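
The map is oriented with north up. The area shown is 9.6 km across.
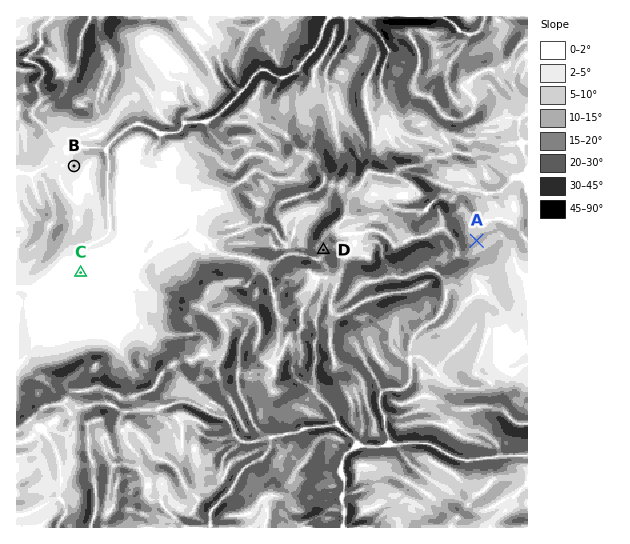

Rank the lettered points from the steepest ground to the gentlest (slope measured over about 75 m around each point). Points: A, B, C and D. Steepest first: D A B C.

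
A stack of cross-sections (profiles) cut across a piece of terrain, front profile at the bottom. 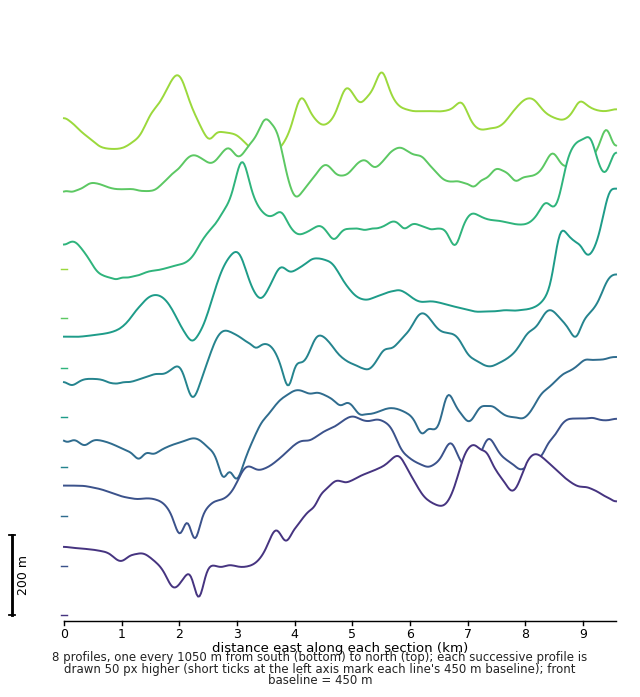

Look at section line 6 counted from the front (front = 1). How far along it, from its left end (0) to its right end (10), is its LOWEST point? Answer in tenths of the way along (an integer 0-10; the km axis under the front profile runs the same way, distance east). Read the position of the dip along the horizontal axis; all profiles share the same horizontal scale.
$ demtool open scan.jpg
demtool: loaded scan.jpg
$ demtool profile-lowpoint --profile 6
1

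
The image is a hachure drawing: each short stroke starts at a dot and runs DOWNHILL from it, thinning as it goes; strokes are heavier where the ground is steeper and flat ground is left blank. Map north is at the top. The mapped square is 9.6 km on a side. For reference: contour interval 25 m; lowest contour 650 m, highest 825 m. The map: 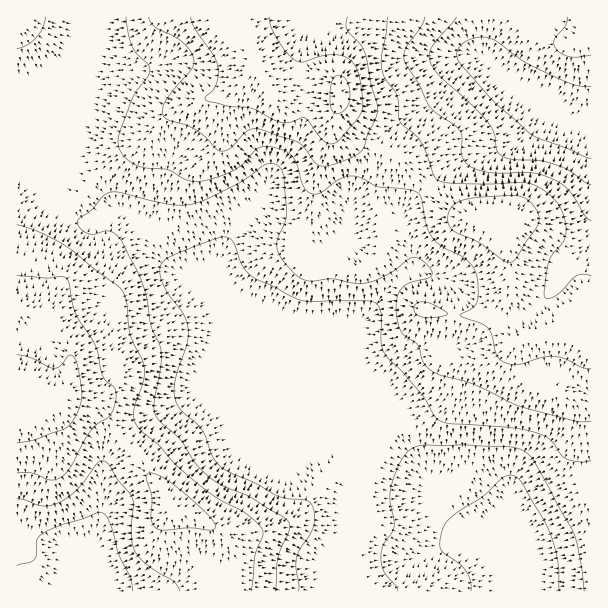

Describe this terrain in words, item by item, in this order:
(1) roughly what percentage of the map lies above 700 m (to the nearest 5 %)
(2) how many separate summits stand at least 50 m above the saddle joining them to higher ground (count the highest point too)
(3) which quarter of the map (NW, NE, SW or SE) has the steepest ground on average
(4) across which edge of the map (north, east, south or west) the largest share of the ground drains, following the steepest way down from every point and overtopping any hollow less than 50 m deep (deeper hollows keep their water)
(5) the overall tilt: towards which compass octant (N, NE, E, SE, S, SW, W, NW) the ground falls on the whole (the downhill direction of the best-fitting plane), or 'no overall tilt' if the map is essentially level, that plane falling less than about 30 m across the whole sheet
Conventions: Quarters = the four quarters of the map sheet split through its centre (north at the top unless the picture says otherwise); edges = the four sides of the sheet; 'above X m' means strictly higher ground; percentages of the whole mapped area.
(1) About 70 % of the map lies above 700 m.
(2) Counting only tops that stand 50 m proud, the map has 2 summits.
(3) The steepest ground, on average, is in the north-east quarter.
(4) The largest share of the runoff leaves by the southern edge.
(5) Overall the map slopes down towards the south-east.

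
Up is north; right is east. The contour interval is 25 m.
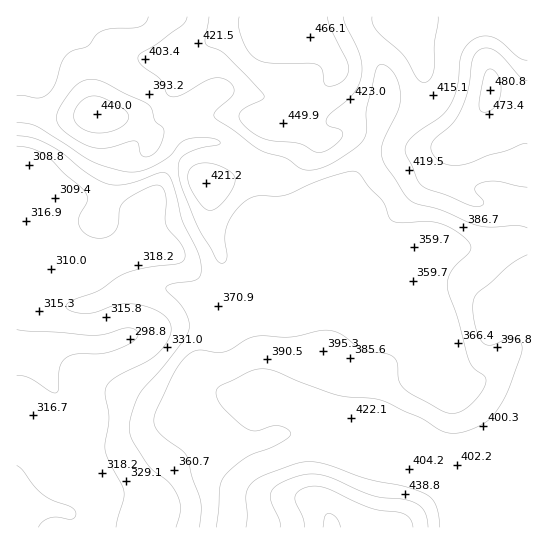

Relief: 295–505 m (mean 385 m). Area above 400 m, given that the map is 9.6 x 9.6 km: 35.7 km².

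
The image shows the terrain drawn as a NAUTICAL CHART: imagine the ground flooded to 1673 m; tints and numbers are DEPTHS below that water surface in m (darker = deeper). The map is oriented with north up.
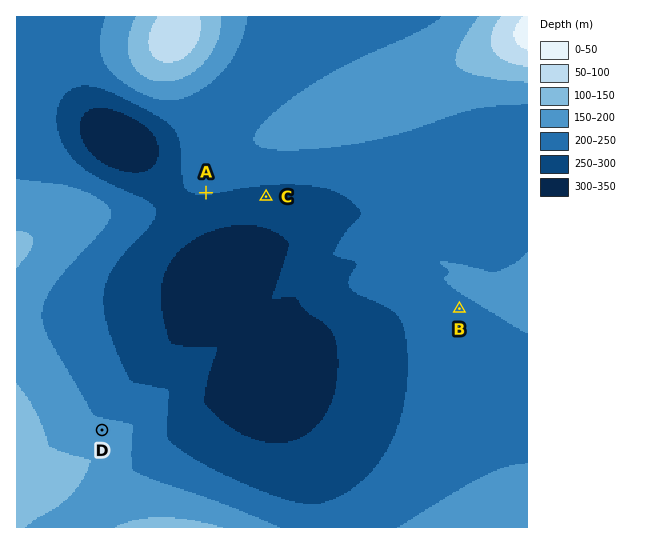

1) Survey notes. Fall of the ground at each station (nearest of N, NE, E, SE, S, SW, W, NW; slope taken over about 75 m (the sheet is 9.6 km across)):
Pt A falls S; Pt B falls SW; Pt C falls S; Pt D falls N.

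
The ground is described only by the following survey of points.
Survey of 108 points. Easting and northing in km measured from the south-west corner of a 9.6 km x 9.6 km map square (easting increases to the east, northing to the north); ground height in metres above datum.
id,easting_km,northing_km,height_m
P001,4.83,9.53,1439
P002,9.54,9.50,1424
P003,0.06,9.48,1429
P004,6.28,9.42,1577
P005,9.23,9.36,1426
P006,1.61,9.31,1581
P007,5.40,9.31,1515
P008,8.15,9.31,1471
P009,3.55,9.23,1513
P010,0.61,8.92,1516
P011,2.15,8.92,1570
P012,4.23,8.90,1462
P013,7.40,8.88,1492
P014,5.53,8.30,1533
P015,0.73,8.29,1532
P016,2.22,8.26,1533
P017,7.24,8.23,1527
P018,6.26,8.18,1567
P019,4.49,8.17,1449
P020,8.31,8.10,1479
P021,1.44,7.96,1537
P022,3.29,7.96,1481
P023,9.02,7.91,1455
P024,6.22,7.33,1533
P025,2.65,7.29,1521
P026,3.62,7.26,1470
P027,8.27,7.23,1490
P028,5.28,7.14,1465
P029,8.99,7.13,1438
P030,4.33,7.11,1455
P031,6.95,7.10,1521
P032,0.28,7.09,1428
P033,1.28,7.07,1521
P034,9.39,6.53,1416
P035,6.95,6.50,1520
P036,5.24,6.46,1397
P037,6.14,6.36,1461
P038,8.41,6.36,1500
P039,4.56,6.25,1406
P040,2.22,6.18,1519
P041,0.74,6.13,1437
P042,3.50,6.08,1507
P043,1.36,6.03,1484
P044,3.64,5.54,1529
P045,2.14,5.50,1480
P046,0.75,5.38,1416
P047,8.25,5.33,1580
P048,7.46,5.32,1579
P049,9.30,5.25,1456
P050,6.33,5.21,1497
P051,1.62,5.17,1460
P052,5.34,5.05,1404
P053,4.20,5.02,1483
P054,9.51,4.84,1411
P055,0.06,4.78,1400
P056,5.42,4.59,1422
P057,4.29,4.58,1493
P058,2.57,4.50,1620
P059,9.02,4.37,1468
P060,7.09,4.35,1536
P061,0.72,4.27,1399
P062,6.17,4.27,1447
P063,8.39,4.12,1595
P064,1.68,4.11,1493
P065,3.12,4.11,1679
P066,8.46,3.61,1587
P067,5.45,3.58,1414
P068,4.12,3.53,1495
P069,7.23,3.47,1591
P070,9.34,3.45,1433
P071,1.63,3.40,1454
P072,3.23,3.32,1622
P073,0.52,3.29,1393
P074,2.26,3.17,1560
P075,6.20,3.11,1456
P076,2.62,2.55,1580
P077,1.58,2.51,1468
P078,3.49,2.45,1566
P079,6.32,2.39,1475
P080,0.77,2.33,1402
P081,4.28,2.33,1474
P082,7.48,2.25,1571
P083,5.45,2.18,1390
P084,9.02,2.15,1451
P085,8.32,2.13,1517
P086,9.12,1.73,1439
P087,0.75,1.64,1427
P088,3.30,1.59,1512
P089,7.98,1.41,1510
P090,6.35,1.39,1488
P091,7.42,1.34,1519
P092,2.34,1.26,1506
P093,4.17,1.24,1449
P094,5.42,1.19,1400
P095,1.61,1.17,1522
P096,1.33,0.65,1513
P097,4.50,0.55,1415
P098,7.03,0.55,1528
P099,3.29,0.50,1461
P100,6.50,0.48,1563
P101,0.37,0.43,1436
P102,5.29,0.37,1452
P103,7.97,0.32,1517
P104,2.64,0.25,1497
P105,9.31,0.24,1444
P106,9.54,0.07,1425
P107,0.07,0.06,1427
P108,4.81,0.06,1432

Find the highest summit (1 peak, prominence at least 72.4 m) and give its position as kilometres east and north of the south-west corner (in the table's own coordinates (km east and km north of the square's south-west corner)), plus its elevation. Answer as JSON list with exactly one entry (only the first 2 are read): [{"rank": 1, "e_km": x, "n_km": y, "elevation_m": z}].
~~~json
[{"rank": 1, "e_km": 2.99, "n_km": 4.14, "elevation_m": 1683}]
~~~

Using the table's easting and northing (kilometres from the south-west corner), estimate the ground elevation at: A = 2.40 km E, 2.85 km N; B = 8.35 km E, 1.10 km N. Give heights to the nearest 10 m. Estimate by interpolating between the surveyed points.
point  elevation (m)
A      1570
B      1520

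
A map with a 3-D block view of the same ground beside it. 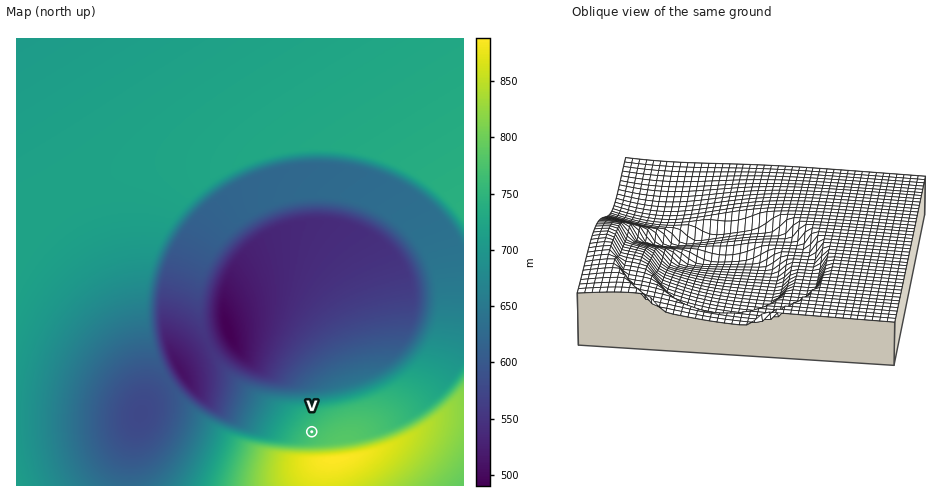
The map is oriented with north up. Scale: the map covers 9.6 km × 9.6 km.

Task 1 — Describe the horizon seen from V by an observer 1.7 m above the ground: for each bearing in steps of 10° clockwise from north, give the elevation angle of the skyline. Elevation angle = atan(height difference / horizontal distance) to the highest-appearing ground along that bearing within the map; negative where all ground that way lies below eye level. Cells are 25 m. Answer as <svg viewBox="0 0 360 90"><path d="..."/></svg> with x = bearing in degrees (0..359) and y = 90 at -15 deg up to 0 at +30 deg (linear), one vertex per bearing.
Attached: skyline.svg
<svg viewBox="0 0 360 90"><path d="M0 61l10 0 10 0 10 0 10 1 10-2 10-1 10-1 10 0 10-2 10-3 10-3 10-4 10-3 10-2 10-2 10-2 10 0 10 0 10 1 10 1 10 2 10 3 10 3 10 4 10 4 10 5 10 1 10 0 10 0 10 0 10 0 10 0 10 0 10 0 10 0"/></svg>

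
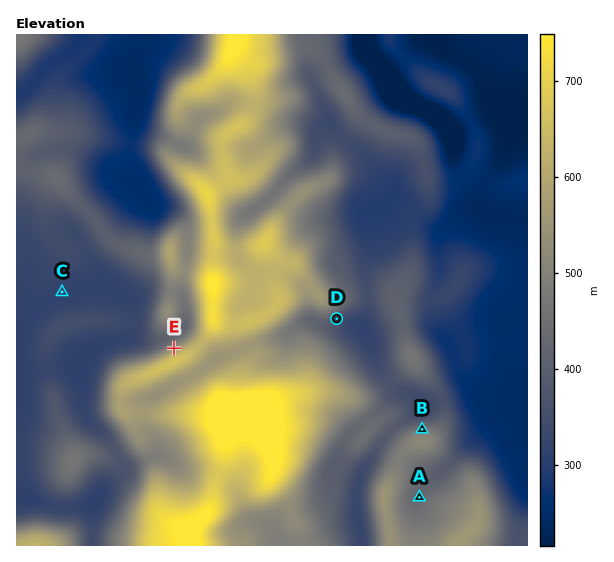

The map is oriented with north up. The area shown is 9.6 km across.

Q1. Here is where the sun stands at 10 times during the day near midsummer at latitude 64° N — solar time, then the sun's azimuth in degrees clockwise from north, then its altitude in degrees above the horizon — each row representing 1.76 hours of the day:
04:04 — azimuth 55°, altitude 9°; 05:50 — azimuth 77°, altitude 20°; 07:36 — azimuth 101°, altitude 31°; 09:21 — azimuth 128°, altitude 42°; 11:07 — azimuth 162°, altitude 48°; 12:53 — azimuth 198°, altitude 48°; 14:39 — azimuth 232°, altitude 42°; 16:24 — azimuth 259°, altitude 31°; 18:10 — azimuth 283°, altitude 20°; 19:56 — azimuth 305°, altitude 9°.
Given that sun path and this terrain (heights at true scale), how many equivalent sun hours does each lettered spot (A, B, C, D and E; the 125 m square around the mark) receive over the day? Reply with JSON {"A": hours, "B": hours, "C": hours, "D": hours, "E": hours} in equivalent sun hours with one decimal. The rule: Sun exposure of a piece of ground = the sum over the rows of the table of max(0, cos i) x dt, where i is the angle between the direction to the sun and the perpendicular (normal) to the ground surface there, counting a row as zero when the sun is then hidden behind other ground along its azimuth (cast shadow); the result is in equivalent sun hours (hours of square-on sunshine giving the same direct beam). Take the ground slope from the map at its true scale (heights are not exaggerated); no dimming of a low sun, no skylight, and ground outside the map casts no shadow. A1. {"A": 8.3, "B": 7.0, "C": 8.6, "D": 8.7, "E": 5.2}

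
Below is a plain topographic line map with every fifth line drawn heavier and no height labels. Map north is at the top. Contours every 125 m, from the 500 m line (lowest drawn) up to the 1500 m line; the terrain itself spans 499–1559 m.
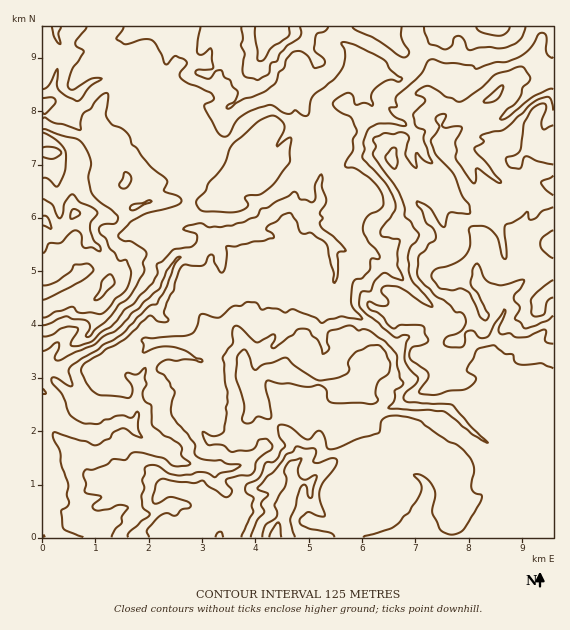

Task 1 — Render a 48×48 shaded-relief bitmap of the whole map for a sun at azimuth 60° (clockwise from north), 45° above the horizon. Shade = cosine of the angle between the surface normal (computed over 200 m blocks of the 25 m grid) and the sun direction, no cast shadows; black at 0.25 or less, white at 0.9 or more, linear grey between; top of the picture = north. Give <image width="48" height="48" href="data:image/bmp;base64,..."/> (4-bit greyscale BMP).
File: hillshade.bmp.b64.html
<image width="48" height="48" href="data:image/bmp;base64,Qk32BAAAAAAAAHYAAAAoAAAAMAAAADAAAAABAAQAAAAAAIAEAAATCwAAEwsAABAAAAAAAAAAAAAAABEREQAiIiIAMzMzAERERABVVVUAZmZmAHd3dwCIiIgAmZmZAKqqqgC7u7sAzMzMAN3d3QDu7u4A////AMqId2Zneszcl0Jprv7v26qqu6mbus3Kq6h4mId1a8rMqWJIzvzOy6q7u6iru8y6q4iHeZdlaampqoQ1nLnuu6q7u5msy7zLq5qGZ4hjWYZ623MVi739u6q7u6msy83KqrlkaJl0SKvf6ERma87su6q7u6ity96puodVeaqWfOzOt6hFes7Mu7u7u5etzOyMuWZXq6uZ3+u7mZU0XOzt26qqqnjN3dmsqnZpy7us7rVEVnZlN+/d2qqql4vd3si8qkSd27rO2UIVdnq2OM/8qru5id3d7ojLqknuyZvaUzI4mJuTTezcu8uXre3v13vLqq2neauENFR7l3iGrcvMu7mL7u78Z7y6qto0iZl0NXerlkaLy7u7q6mt7d7Fe8u6qsU4mYeFRoiqlzXOy7qYh4z+qZhWq7uqqVN4d3mnaIiqhRjtqpmHib3qZmd5u7uqmUmURp3HV4ircivamauqqs3No3qrvLqpmalEasyWWKm6UlzKvN3LmbvfUmq7zLqZmVd0armYibunU47bzd24iaz9E5uqy6iJmUZ5hXqqqoeIdp7rq863mr76KKmKyYeIh4dFjIV6qqmpqK7cus64vN/lZ2acloVmU3djZ6pYzLp5us7Myt65zukUZWqpV5ZFV4YyRpuoy4iLut3MzN7LyyA4eLp2SrdFWrhTWamchnm8urzMzN3ccAeYvbRVXNkzi5mZm6irpWnMuqu8u8zKMXlr+xFVnbZFqpqqmbzLuUjMyqq8u7zKV3W+oAOKypiIh6u7h7/t21jcypq7u7zbeXjIAEq7uZqqmM3Kh8/+65nMyZq7u7zbmomCA4u7qauZiNynWv/u27uaqKvMu7zbqHdCJay5mbuId5iGn/7ty5rNirvLq83ZdlRVVnunacl5iHuY7+zLvMzZiqmZnNyXhkV3ZGmGjdmqme2K7Lyqu7qFVnmYrtl5l2d2M4uavam7qvx9//yqmZh1Voq6raeZmZhSJru7qauquvuv/9qavMt2i8uZuXmYqqcQKtuomruruuqu7KrN3duYrLqqqZqImYMAjcqIuruah8mc26rN3cupirzMuqqImEAD3al6u6d4iah73Lze7cqqmsy7uquXlQAL/KVsumWKmamL7L3v3KqqmKu7u824cwB/+0LNlli5eLqe+s7uyqqqqKu7vMy5YxOv5wfsiKqWiqvfut7tuqqqmaq7vLupcye+5CrsmrpmvP/qje3cuqqoerqsy6rLhGrMcmnMzKhYz+7HrdzMuaqmerqruqzIabuGRYvcvMlF3//ai93MqauXeamZmryYq7d3aJzbqquUn+/Zet3LqaqHdmeJuquqvKl2eb7riLzcmdypqbypmoZFdVaL2om7u6qoaM7bl43d3LuYqqmJqXRqhUacy4m8y6qYh6zMuZve7qyniaqqmZd4Z0Wcy3nO25dWmK3cu7qt3c2miJmpeIZniGR7qYzuyWQ43Jq6mZqpzuxWeJmYaJd4l2Npib3chTN950inVVi7vet4iZh3eqh4l2NHjN26U0a+xmqmRGnNyw=="/>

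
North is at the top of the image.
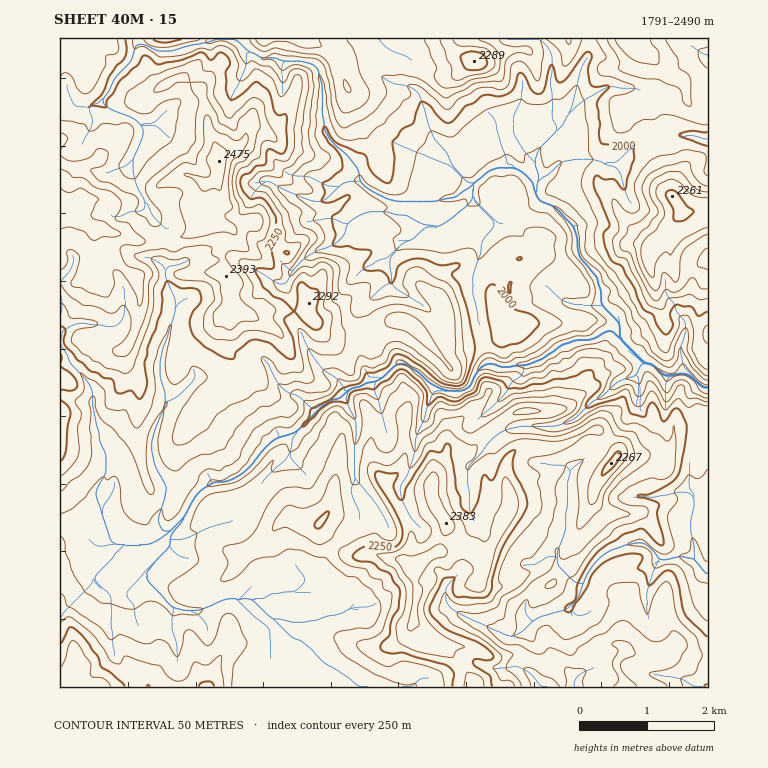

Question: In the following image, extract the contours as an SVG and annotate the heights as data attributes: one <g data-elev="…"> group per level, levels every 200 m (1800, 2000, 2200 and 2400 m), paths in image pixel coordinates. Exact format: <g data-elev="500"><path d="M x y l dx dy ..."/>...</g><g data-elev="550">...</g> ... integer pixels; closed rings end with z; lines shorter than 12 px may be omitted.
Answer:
<g data-elev="1800"><path d="M708 394l-8-3-5-9-8-6-5-1-6 1-9 5-11-12 1-1 10 5 5 0 4-1 5-7 3-1 14 17 10 4"/></g><g data-elev="2000"><path d="M708 637l-23-23-6-27-5-14-4-2-5 0-13 13-4 1-3-11-7-6 5-10-1-2-4-2-8 0-9 1-18 8-11 12-5 12-15 23-3 2-4-2 2-5 8-5 2-15 11-20 10-13 8-7 19-11 17-5 3 1 12 13 3 2 3 0 0-9-6-22 2-10-14-6-7-1 0-1 10-2 12-5 12-7 7-8 5-26 3-20-6-15-4-5-3 1-7 10-3 3-10-19-2-1-3 4-4 10-3 1-12-4-4-14-3-2-37 11 0-4 2-3 10-10 3-5-1-4-6-4-1-7-4-1-6 2-9 4-10 3-10 0-10 4-12 1-10 4-14 1-7-8-16-4-5 4-6 11-15 9-7 0-13-4-10 8-2-1 0-10-2-5-17-17-6-3-5 2-8 8-8 4-6 6-9-1-13 4-4 4-1 7-12-1-7 1-10 8-14 14-3 1 6-7 3-10 18-9 14-12 16-5 3-2 4-8 9 0 12-6 8-12 5-1 7 3 15 10 19 15 17 4 5-2 3-3 9-31-10-47-5-17-8-12 7-7 0-3-18 1-18-6-13 1-12 6-3 12-3 5-2 0-3-7-6-5-13 0-4-2 0-5 7-10-1-4-14-1-8-3-9 1-6-2 3-11-3-7-1-10 9-7 9-14-4-1-15 7-9-1 3-8-2-10 6-3 12-10 2-4-3-10-11-13-6-9 1-7 2 0 5 10 7 7 27 11 2 3 2 10 4 6 9 7 6 2 4-3 1-9 2-13-2-17 9-11 12-7 6-21 4 0 5 3 13 15 7 3 5-3 11-13 9-4 7-7 7-1 12 1 10-4 4-4 4-13 2-2 5 4 8 15 4 2 4-1 4-5 5-23 2 0 2 3 3 13 4 2 6-5 17-24 5-2 3 4-4 14 3 15 3 2 12-2 3 2-9 10-3 6 3 21-1 10 2 8 17 6 12-4 3 0 1 2 0 13-9 31-4-2-5-7-3-2-8 1-9-4-2 4 1 10 14 33 0 4-5 5-1 3 2 10 5 12 3 5 10 5 12 22 8 19 10 7 4 10 7 9 3 0 5-6 1-5-3-10 6-8 15 1 8 10 9-4"/><path d="M499 347l4 0 19-5 10-9 7-10-2-3-5-5-20-7-16-22-5-2-4 4-1 5 1 20 6 29z"/><path d="M509 293l3-10-2-1-2 4z"/><path d="M517 259l1 1 4-1-2-2z"/><path d="M708 146l-29-10 2-3 8-2 19 1"/></g><g data-elev="2200"><path d="M224 687l-3-32-14 10-5 0-6-3-2 1-8 15-6 3-5 0-7-5-6-8-4-3-32-9-3 2-3 6-7-2-4-3-14-21-15-14-11-7-9 5"/><path d="M515 687l-2-4-3-2-10-1-7-12 8-9 1-3-3-3-20-16-27-13-6-8-6-4-1-3 3-12 4-4 8 9 10 3 22-2 6-3 10-13-3-5 0-5 2-11 7-15 33-40 1-9-5-20 3-7-2-3-9-7-1-5 4-2 18-3 10-3 10-5 16-12 15 0 2-2 0-3-4-5-6 1-12 8-20 7-11 0-25-2-10 1-7 4-13 10-5-1-5 3-17 14-2-1 0-4 8-8 3-10-1-2-5 0-5-2-19-13-6 3-7 8-8 4-7 13-9 10-1-2-2-11-2-2-15 12-5 0-12-3-5 3 0 7 1 7 23 38 3 9 2 8-2 4-5 3-7-2-7-5-5 0-13 5-19 11 0 6 4 5 8 5 15 3 5 8 11 3 1 8 7 4 2 3-1 12-9 24-9 7-14 3-2 2 0 3 10 10 20 10 3 1 10-5 5-1 20 5 14 5 3 4 2 12"/><path d="M319 545l5-2 8-5 12-20-4-36-4-8-7 7-6 15-4 6-15 6-14-3-3 1-10 11-4 9 0 5 14-3z"/><path d="M590 504l3 0 3-2 7-15 23-29 1-8-4-7-5 0-7 3-17 26-6 15 0 12z"/><path d="M60 476l11-9 6-9 2-5-2-25 4-14-6-13 7-8 2-4-3-16 15 9 8 7 1 15 2 4 9 3 9-1 1 1 7 14 5 3 7-9 7-13 3-15-1-27 4-16 12-23 2 2-7 37 1 10 4 8 4 2 5-1 8-7 3-7 4-3 9 4 4 7-1 4-14 13-9 14-5 10-6 20 2 5 3 2 10-2 20-13 10-16 12-8 17-7 10-7 11-3 1-10-7-19 1-3 5 0 5 4 6 9 4 4 20-2 2-7-5-22 0-14 5 1 8 9 5 2 10 0 3-4 2-22-8-7-1-3 4-14 0-13-1-7-4-2-12 7-5-3-3 0-8 8-5 12-12-4-4-8 8-3 1-13 7-2 3-2 7-11 2-6-2-2-10 1-4-3 0-8-5-19-13-20-12-3-5-4-2-3 10-11 15-2 2-10 10 1 5-3 4-11 0-18 8-42-1-11-2-1-4 0-10 19-3 3-2-1-8-18-14-9-4 1-11 11-5-1-2-5 2-9 0-5-5-10-7-4-7-1-8 4-10-2-19 7-22 2-15-10-5 0-5 2-2-3 0-7"/><path d="M513 414l15 0 13-3-7-3-9 0-10 3z"/><path d="M708 198l-16-3-11-12-7-3-7 0-10 6-1 9 7 12 2 8-9 15-12 10-3 9 2 15 7 12 4 1 1-13 7-10 5-2 3 3 14-16 24-11"/><path d="M347 92l2 1 2-3-3-7-4-4-1 6z"/><path d="M144 39l6 6 13 2 37-8"/><path d="M256 39l2 4 5 3 12-5 10 0 17 6 7 1 13-2-3-7"/><path d="M440 39l7 21 4 6 1 10 2 4 5 0 10-4 16-3 8-5 2-3-1-5-7-11-14-3-14 0-5-3-1-4"/></g><g data-elev="2400"><path d="M60 270l4-3 3-5 0-11 5-1 6 4 2 5-4 13-5 11 1 3 10 2 7 4 12 4 7 1 6-13-1-12 1-2 4 0 5 4 7 10 6 12 2 9 2 1 1-2 3-32-18-7-4-8-2-8 5-4 15 0 4-1 1-4-10-9-6-8-13-3-1-3 5-6 1-8-1-3-6-6-5-3-15-4-10-9-12-1-3-4-9-4"/><path d="M180 237l12 1 31-6 11 3 3-3-2-7-10-8 1-4 5-3 2-3-3-9-1-20 2-15 3-4 8-5 6-12 0-6-2-3-5 6-5 2-10-6-7-2-5-5-3-9-4-4-1 0-2 4 0 25-6 10-2 10-9-1-5 1-23 17-3 5 2 2 19 0 5 3-3 14 7 22-2 5z"/></g>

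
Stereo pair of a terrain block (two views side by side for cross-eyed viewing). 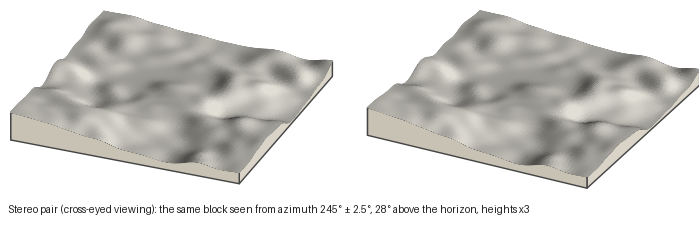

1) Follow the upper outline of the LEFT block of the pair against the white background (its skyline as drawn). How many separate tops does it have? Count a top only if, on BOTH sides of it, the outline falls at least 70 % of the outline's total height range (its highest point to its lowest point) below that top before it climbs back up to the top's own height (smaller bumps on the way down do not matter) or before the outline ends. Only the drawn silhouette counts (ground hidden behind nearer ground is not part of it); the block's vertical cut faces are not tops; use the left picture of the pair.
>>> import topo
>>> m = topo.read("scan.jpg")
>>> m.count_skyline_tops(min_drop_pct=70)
0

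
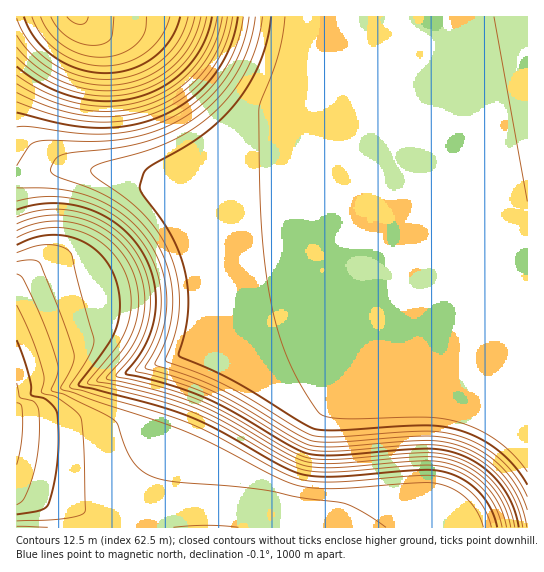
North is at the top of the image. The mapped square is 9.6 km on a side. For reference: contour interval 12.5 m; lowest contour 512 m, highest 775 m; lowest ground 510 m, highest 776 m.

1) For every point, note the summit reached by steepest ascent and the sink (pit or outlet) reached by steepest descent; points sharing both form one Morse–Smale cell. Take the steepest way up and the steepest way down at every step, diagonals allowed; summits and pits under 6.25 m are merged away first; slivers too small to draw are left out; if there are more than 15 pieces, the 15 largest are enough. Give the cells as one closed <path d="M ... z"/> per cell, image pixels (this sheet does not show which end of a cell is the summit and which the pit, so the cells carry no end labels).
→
<path d="M527 156l-186 33-67 8-53 0-24-2-44-10-35-10-40-7-31 3-30 8-1 307 15 9 31 10 65 14 23 9 377 0z"/><path d="M527 16l-510 0-1 162 6 1 33-10 23-1 40 7 35 10 44 10 24 2 53 0 67-8 186-33z"/><path d="M17 487l0 41 132-1-22-8-65-14-31-10z"/>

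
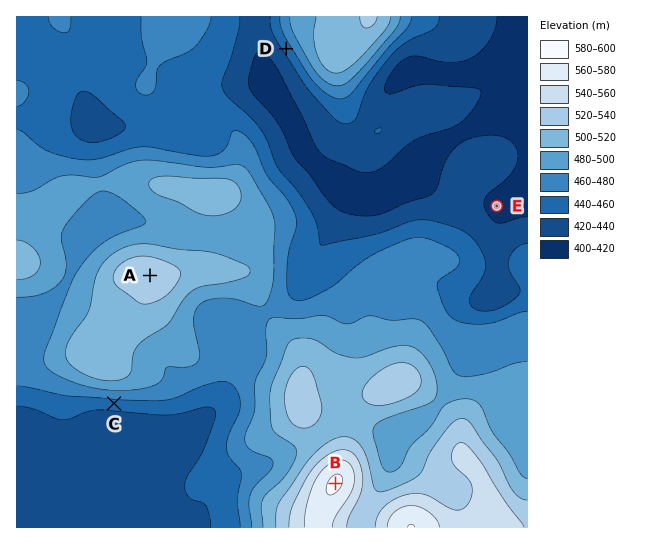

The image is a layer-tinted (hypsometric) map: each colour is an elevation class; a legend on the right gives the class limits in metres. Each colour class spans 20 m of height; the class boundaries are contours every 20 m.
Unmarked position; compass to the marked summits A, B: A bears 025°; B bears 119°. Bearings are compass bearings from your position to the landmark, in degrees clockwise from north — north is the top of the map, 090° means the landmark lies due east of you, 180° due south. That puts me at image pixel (111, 359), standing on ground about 520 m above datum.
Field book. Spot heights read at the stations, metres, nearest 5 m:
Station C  450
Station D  450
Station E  415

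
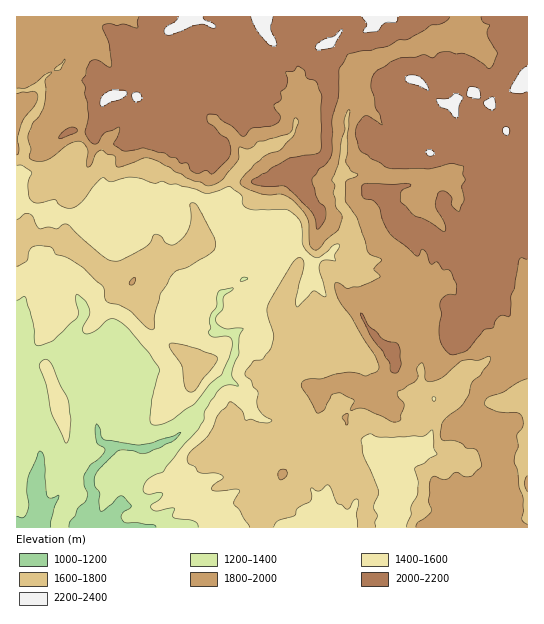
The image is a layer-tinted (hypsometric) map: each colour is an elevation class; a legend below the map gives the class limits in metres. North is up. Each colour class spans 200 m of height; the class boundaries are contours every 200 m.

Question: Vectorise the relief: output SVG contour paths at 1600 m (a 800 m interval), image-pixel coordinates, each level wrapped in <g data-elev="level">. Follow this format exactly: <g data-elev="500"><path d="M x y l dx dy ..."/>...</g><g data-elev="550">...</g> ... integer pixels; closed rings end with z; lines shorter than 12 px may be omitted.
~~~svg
<g data-elev="1600"><path d="M274 527l4-6 16-5 3-7 13-7 2-5-1-9 8 3 8-6 3 2 7 16 5 2 4 4 4-2 4-7 4 0 0 5-2 9 2 13"/><path d="M375 527l0-5 2-7-3-9 4-15-15-36-2-16 9-5 11 3 41 0 11-7 1 19 3 5-22 15 3 12 0 12-7 13 0 9-4 12"/><path d="M434 402l-2-4 2-1 2 1z"/><path d="M188 391l3 1 4-2 19-24 4-8-3-3-18-6-16-5-11-1-1 2 1 4 12 17 2 19z"/><path d="M17 266l10-5 2-10 4-4 6-1 12 1 4 7 12 4 14 8 21 19 2 4 1 9 2 4 12 3 10 5 17 17 7 3 1-3 0-10 6-23 11-17 6-6 10-4 22-12 5-5 2-5-2-8-12-23-5-9-4-2-3 2 1 13-2 11-4 7-7 6-4 3-4 0-5-3-4-6-6-2-2 1-3 8-5 4-28 14-8-1-7-5-35-31-4 0-6 5-8-2-8 2-3-2-5-10-3-3-5 0-8 5"/><path d="M17 165l5 0 10 8-4 10 1 12 2 6 4 2 20-3 4 5 5 2 5 1 5-1 8-5 12-16 9-9 7 5 20-5 11 1 13 5 8-2 7 3 8 0 18 5 11 4 24-6 12 8 1 10 4 3 8 2 31-1 8 5 7 9 2 23 4 5 7 6 5 0 14-11 4-2 2 0 0 5-4 6 0 6-12-1-3 5-1 5 7 24 0 3-11-6-2 0-16 16-1-8 8-34-1-6-4-1-3 1-5 6-23 40-1 8 7 22-3 12-9 12-9 3-8 12 6 7 2 5 5 5-1 11 2 8 4 5 9 6-5 2-8-1-8-3-5 1-5-10-11-8-12 13-10 20-17 16-4 6 1 6 7 4 4 6 18 0 6 4-1 2-9 7-1 4 5 1 18-2 5 1-6 13 6 7 10 17"/></g>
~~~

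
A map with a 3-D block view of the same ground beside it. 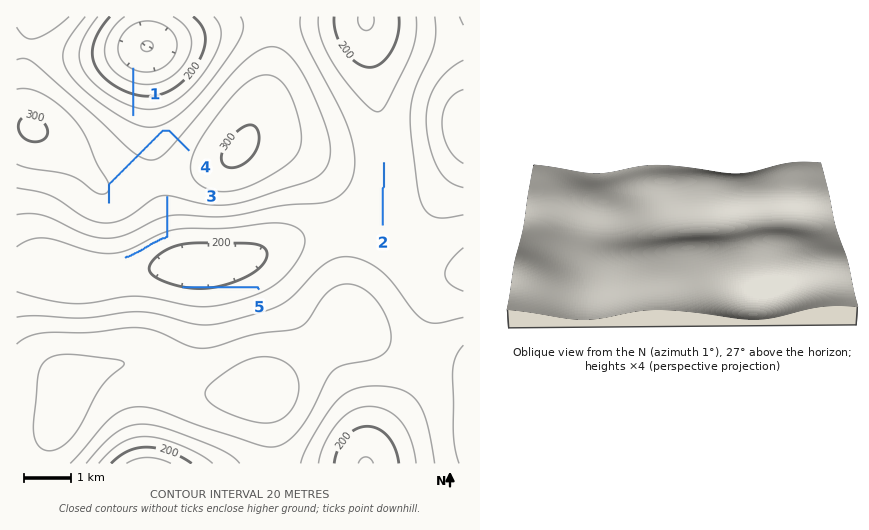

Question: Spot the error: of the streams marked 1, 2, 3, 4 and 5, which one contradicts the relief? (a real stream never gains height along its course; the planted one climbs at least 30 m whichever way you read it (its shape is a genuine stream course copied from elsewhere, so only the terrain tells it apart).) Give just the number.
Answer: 4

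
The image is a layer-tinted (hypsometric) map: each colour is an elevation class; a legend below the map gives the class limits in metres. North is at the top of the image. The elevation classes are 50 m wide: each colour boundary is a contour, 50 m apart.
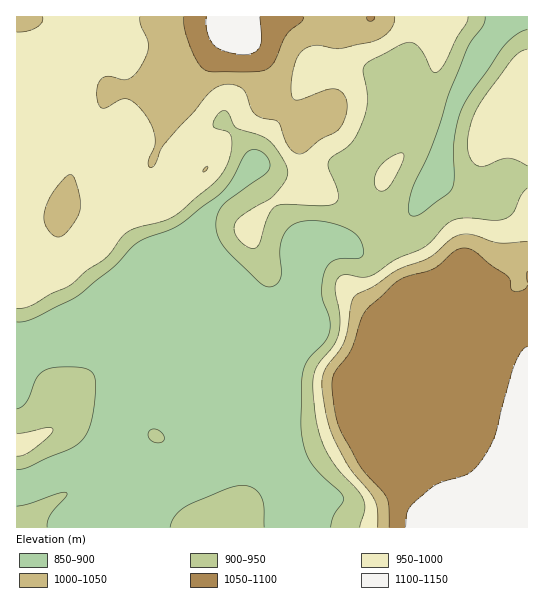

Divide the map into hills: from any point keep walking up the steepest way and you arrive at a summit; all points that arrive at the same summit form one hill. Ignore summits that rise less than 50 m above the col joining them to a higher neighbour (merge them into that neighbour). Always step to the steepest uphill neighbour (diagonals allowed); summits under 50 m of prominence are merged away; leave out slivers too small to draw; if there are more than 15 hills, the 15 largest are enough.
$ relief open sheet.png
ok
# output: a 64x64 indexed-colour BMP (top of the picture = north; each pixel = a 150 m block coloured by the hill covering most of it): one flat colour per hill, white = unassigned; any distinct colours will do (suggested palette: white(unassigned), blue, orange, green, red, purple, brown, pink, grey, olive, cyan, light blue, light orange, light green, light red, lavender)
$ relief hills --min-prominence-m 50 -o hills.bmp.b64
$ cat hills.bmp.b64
<image width="64" height="64" href="data:image/bmp;base64,Qk12CAAAAAAAAHYAAAAoAAAAQAAAAEAAAAABAAQAAAAAAAAIAAATCwAAEwsAABAAAAAAAAAA////ALR3HwAOf/8ALKAsACgn1gC9Z5QAS1aMAMJ34wB/f38AIr28AM++FwDox64AeLv/AIrfmACWmP8A1bDFAFVVVVVVVVMzMzMzMzMzMzMyIiIiIiIiIiIiIiIiIiIiVVVVVVVVUzMzMzMzMzMzMzIiIiIiIiIiIiIiIiIiIiJVVVVVVVVTMzMzMzMzMzMzMiIiIiIiIiIiIiIiIiIiIlVVVVVVVVMzMzMzMzMzMzMyIiIiIiIiIiIiIiIiIiIiVVVVVVVVUzMzMzMzMzMzMzIiIiIiIiIiIiIiIiIiIiJFVVVVVVVTMzMzMzMzMzMzMiIiIiIiIiIiIiIiIiIiIkREVVVVVVMzMzMzMzMzMzMiIiIiIiIiIiIiIiIiIiIiREREVVVVVTMzMzMzMzMzMyIiIiIiIiIiIiIiIiIiIiJEREREVVVTMzMzMzMzMzMyIiIiIiIiIiIiIiIiIiIiIkREREREVVMzMzMzMzMzMzIiIiIiIiIiIiIiIiIiIiIiRERERERFMzMzMzMzMzMzMiIiIiIiIiIiIiIiIiIiIiJEREREREUzMzMzMzMzMzMyIiIiIiIiIiIiIiIiIiIiIkRERERERDMzMzMzMzMzMyIiIiIiIiIiIiIiIiIiIiIiREREREREMzMzMzMzMzMzIiIiIiIiIiIiIiIiIiIiIiJEREREREQzMzMzMzMzMyIiIiIiIiIiIiIiIiIiIiIiIkRERERERDMzMzMzMzMiIiIiIiIiIiIiIiIiIiIiIiIiREREREREMzMzMzMyIiIiIiIiIiIiIiIiIiIiIiIiIiJERERERERDMzMzMiIiIiIiIiIiIiIiIiIiIiIiIiIiIkREREREREMzMyIiIiIiIiIiIiIiIiIiIiIiIiIiIiIiREREREREQzMiIiIiIiIiIiIiIiIiIiIiIiIiIiIiIiJERERERERDIiIiIiIiIiIiIiIiIiIiIiIiIiIiIiIiIkRERERERCIiIiIiIiIiIiIiIiIiIiIiIiIiIiIiIiIiRERERERCIiIiIiIiIiIiIiIiIiIiIiIiIiIiIiIiIiIRERERERERERERERIiIiIiIiIiIiIiIiIiIiIiIiIiIhEREREREREREREREREiIiIiIiIiIiIiIiIiIiIiIiIiEREREREREREREREREREiIiIiIiIiIiIiIiIiIiIiIiIRERERERERERERERERERESIiIiIiIiIiIiIiIiIiIiIhERERERERERERERERERERESIiIiIiIiIiIiIiIiIiIiEREREREREREREREREREREREiIiIiIiIiIiIiIiIiIiIRERERERERERERERERERERERIiIiIiIiIiIiIiIiIiIhEREREREREREREREREREREREiIiIiIiIiIiIiIiIiIiERERERERERERERERERERERERIiIiIiIiIiIiIiIiIiIRERERERERERERERERERERERESIiIiIiIiIiIiIiIiIhERERERERERERERERERERERERIiIiIiIiIiIiIiIiIiERERERERERERERERERERERERESIiIiIiIiIiIiIiIiIREREREREREREREREREREREREREiESIiIiIiIiIiIiIhERERERERERERERERERERERERERERESIiIiIiIiIiIiERERERERERERERERERERERERERERERESIiIiIiIiIiIRERERERERERERERERERERERERERERERESIiIiIiIiIhEREREREREREREREREREREREREREREREREiIiIiIiIiERERERERERERERERERERERERERERERERESIiIiIiIiIREREREREREREREREREREREREREREREREREiIiIiIiIhERERERERERERERERERERERERERERERERESIiIiIiIiEREREREREREREREREREREREREREREREREREiIiIiIiIRERERERERERERERERERERERERERERERERESIiIiIiIhEREREREREREREREREREREREREREREREREREiIiIiIiERERERERERERERERERERERERERERERERERESIiIiIiIRERERERERERERERERERERERERERERERERERIiIiIiIhERERERERERERERERERERERERERERERERERESIiIiIiERERERERERERERERERERERERERERERERERERIiIiIiIREREREREREREREREREREREREREREREREREREiIiIiIhERERERERERERERERERERERERERERERERERESIiIiIiEREREREREREREREREREREREREREREREREREREiIiIiIRERERERERERERERERERERERERERERERERERESIiIiIhEREREREREREREREREREREREREREREREREREREiIiIiERERERERERERERERERERERERERERERERERERESIiIiIREREREREREREREREREREREREREREREREREREREiIiIhERERERERERERERERERERERERERERERERERERESIiIiEREREREREREREREREREREREREREREREREREREREiIiIRERERERERERERERERERERERERERERERERERERESIiIhEREREREREREREREREREREREREREREREREREREREiIiERERERERERERERERERERERERERERERERERERERERIiIREREREREREREREREREREREREREREREREREREREREiIhERERERERERERERERERERERERERERERERERERERERIi"/>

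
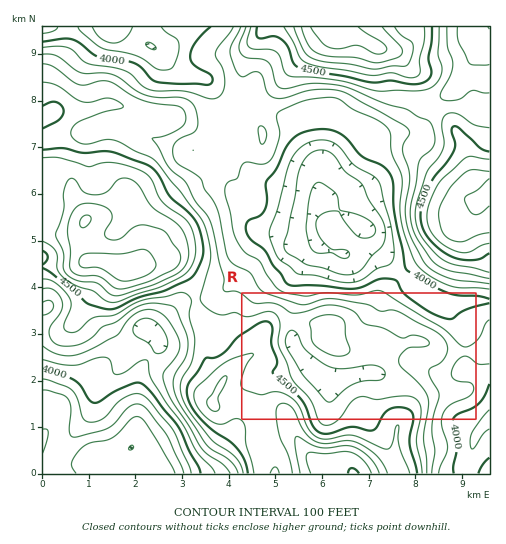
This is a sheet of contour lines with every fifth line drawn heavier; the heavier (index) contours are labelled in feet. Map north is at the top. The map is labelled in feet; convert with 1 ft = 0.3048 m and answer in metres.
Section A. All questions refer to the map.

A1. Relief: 1095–1525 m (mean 1305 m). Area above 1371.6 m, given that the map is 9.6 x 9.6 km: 23.5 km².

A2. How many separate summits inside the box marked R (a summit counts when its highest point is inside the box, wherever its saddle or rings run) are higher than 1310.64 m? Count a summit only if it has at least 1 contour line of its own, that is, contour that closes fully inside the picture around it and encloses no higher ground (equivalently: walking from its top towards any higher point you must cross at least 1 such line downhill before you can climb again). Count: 1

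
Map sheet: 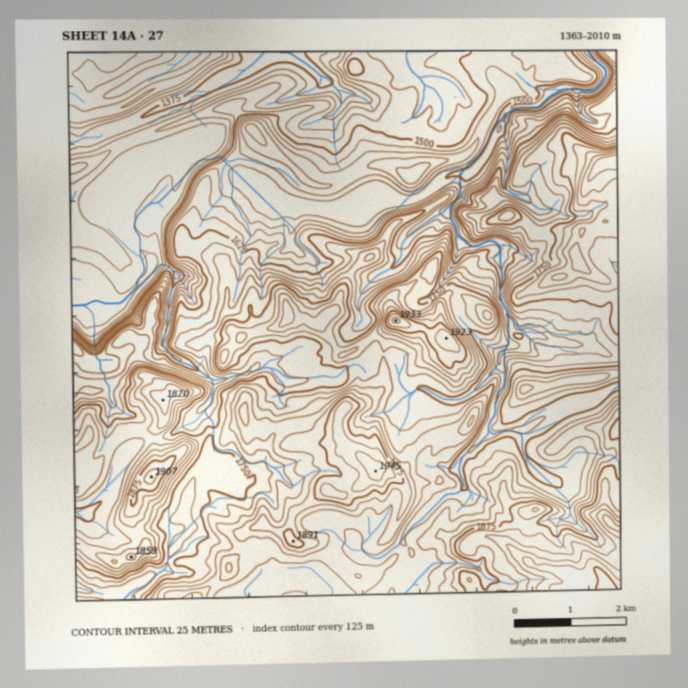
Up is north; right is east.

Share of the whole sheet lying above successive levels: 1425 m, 92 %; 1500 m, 81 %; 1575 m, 71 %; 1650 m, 63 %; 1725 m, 51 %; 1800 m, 24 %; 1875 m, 7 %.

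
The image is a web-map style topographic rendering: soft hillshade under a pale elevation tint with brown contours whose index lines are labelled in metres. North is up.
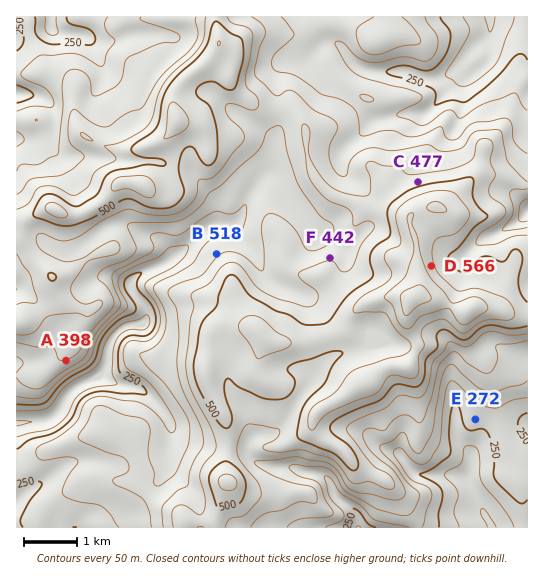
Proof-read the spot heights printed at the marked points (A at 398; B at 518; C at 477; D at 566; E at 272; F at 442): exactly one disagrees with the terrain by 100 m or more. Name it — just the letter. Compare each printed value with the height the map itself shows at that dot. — B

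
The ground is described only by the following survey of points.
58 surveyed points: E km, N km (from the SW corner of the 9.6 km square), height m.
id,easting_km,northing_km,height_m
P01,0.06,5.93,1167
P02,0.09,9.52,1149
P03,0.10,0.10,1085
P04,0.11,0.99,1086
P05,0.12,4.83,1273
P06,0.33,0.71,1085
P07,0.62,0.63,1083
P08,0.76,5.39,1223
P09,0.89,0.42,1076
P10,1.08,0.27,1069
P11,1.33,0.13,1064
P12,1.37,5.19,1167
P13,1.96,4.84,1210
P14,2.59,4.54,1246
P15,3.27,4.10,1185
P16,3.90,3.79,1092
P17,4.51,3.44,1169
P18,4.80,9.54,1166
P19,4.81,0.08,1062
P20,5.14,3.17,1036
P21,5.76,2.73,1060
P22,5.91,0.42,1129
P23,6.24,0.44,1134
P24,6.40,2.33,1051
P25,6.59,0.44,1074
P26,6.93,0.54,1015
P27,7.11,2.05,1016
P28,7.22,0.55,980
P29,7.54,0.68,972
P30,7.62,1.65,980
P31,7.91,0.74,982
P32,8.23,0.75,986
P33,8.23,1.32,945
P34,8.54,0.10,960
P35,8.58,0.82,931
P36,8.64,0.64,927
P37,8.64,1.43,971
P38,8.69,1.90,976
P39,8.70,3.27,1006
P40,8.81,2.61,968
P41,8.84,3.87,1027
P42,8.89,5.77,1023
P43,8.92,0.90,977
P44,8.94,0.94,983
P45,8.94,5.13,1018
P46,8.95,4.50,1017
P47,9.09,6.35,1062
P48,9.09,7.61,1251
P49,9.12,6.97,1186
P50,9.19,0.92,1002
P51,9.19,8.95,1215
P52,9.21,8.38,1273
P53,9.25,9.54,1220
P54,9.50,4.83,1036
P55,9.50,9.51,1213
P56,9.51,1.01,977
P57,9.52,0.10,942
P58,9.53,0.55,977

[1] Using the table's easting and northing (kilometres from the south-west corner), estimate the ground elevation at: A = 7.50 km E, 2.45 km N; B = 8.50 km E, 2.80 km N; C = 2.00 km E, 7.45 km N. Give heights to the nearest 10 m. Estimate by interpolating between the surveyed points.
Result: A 990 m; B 960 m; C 1150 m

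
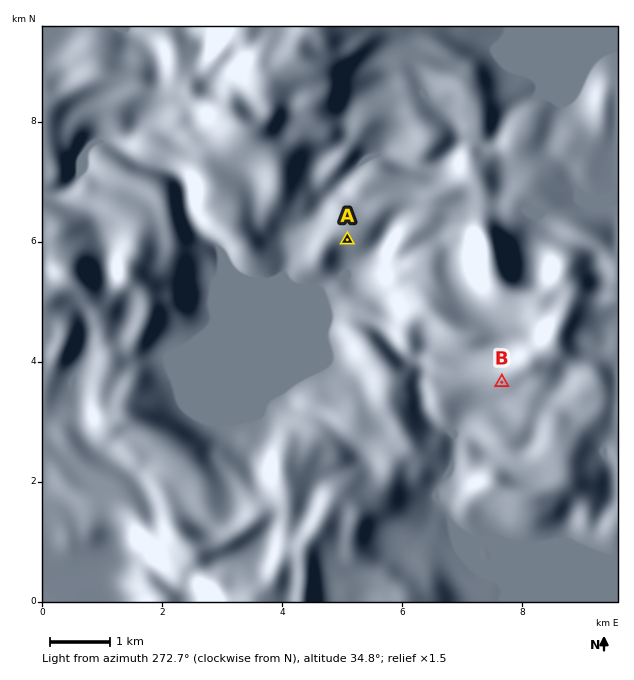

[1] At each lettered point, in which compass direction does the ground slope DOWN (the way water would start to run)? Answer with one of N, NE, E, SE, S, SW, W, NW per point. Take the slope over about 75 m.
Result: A S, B SW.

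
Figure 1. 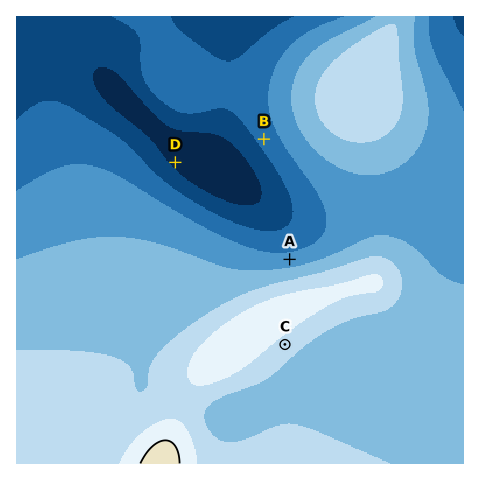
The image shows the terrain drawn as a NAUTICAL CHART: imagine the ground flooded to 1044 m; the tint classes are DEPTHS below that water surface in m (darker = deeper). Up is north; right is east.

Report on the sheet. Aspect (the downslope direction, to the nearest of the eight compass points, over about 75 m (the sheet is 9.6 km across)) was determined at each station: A N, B SW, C SE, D NE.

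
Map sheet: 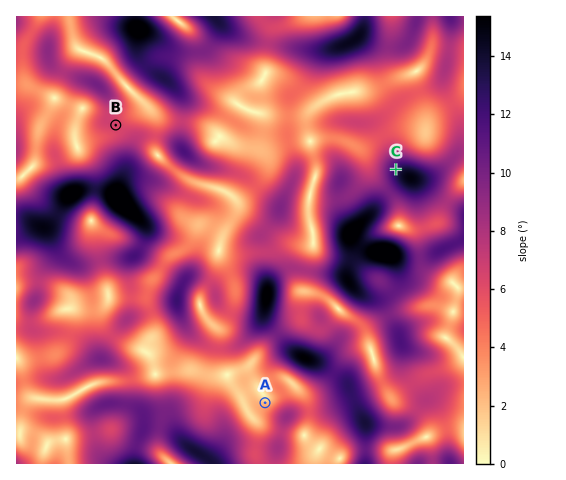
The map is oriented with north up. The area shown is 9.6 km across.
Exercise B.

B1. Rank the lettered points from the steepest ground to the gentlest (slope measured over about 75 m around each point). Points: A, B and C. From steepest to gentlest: C B A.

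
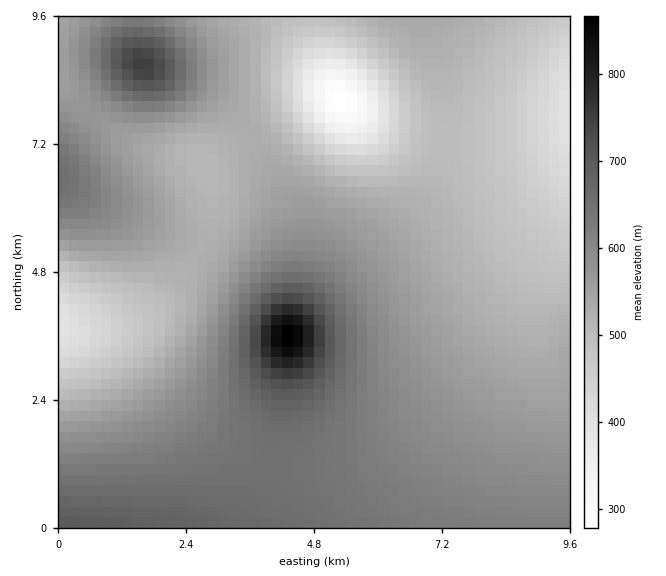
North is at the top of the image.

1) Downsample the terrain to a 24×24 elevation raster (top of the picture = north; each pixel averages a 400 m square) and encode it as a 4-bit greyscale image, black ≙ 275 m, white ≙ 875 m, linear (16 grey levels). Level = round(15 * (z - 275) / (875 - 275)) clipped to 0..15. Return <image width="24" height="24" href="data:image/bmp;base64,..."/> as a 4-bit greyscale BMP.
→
<image width="24" height="24" href="data:image/bmp;base64,Qk2WAQAAAAAAAHYAAAAoAAAAGAAAABgAAAABAAQAAAAAACABAAATCwAAEwsAABAAAAAAAAAAAAAAABEREQAiIiIAMzMzAERERABVVVUAZmZmAHd3dwCIiIgAmZmZAKqqqgC7u7sAzMzMAN3d3QDu7u4A////AKqqqqqqqZmZmZmZmaqqqqqqmZmZmZiIiJmZmZmZmZmZmIiIiIiZmZmZmZmZiIiIiHiIiJmZqZmYiIiHd3d3iImaqpmYiId3d1ZneImau6mYiHd3d0VWZ4mrzLmYh3d3dzRFZnis7rqYh3dmZjRFVnic7bmId3ZmZkRVVmeazKmId2ZmZlVWZmeJqpiHd2ZmVWZmZmd4mYh3dmZlVXd3d2Z3iId3dmZVVYiId2Znd3d3ZmZVVJmIdmZnd3dmZmZVVJmHdmZndmZVZmVVRJh3ZmZmZlRFVmVVQ4h3dmZmZDIkVmVUQ4eIiHdmUxATVmVVQ3iaqYd2UxAkVmZVQ3isyod2UyI1ZmZVRHiruodmVERWZmZlVHiZmHdmVVVmZmZmVQ=="/>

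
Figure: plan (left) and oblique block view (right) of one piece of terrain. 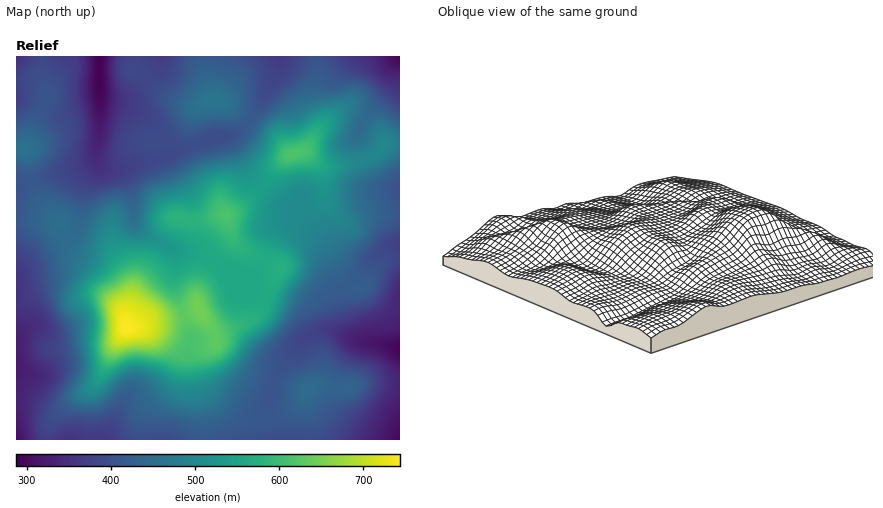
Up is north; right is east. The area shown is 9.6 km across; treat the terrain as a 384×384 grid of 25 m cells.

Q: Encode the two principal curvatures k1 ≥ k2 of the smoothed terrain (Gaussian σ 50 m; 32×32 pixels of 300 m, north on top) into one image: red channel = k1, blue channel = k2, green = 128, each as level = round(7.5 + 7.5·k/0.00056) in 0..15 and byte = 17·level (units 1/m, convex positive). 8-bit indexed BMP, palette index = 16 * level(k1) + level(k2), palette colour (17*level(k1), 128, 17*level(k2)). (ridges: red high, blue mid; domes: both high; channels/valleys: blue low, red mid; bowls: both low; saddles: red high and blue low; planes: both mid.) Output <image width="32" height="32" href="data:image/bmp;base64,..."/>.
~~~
<image width="32" height="32" href="data:image/bmp;base64,Qk02CAAAAAAAADYEAAAoAAAAIAAAACAAAAABAAgAAAAAAAAEAAATCwAAEwsAAAABAAAAAAAAAIAAABGAAAAigAAAM4AAAESAAABVgAAAZoAAAHeAAACIgAAAmYAAAKqAAAC7gAAAzIAAAN2AAADugAAA/4AAAACAEQARgBEAIoARADOAEQBEgBEAVYARAGaAEQB3gBEAiIARAJmAEQCqgBEAu4ARAMyAEQDdgBEA7oARAP+AEQAAgCIAEYAiACKAIgAzgCIARIAiAFWAIgBmgCIAd4AiAIiAIgCZgCIAqoAiALuAIgDMgCIA3YAiAO6AIgD/gCIAAIAzABGAMwAigDMAM4AzAESAMwBVgDMAZoAzAHeAMwCIgDMAmYAzAKqAMwC7gDMAzIAzAN2AMwDugDMA/4AzAACARAARgEQAIoBEADOARABEgEQAVYBEAGaARAB3gEQAiIBEAJmARACqgEQAu4BEAMyARADdgEQA7oBEAP+ARAAAgFUAEYBVACKAVQAzgFUARIBVAFWAVQBmgFUAd4BVAIiAVQCZgFUAqoBVALuAVQDMgFUA3YBVAO6AVQD/gFUAAIBmABGAZgAigGYAM4BmAESAZgBVgGYAZoBmAHeAZgCIgGYAmYBmAKqAZgC7gGYAzIBmAN2AZgDugGYA/4BmAACAdwARgHcAIoB3ADOAdwBEgHcAVYB3AGaAdwB3gHcAiIB3AJmAdwCqgHcAu4B3AMyAdwDdgHcA7oB3AP+AdwAAgIgAEYCIACKAiAAzgIgARICIAFWAiABmgIgAd4CIAIiAiACZgIgAqoCIALuAiADMgIgA3YCIAO6AiAD/gIgAAICZABGAmQAigJkAM4CZAESAmQBVgJkAZoCZAHeAmQCIgJkAmYCZAKqAmQC7gJkAzICZAN2AmQDugJkA/4CZAACAqgARgKoAIoCqADOAqgBEgKoAVYCqAGaAqgB3gKoAiICqAJmAqgCqgKoAu4CqAMyAqgDdgKoA7oCqAP+AqgAAgLsAEYC7ACKAuwAzgLsARIC7AFWAuwBmgLsAd4C7AIiAuwCZgLsAqoC7ALuAuwDMgLsA3YC7AO6AuwD/gLsAAIDMABGAzAAigMwAM4DMAESAzABVgMwAZoDMAHeAzACIgMwAmYDMAKqAzAC7gMwAzIDMAN2AzADugMwA/4DMAACA3QARgN0AIoDdADOA3QBEgN0AVYDdAGaA3QB3gN0AiIDdAJmA3QCqgN0Au4DdAMyA3QDdgN0A7oDdAP+A3QAAgO4AEYDuACKA7gAzgO4ARIDuAFWA7gBmgO4Ad4DuAIiA7gCZgO4AqoDuALuA7gDMgO4A3YDuAO6A7gD/gO4AAID/ABGA/wAigP8AM4D/AESA/wBVgP8AZoD/AHeA/wCIgP8AmYD/AKqA/wC7gP8AzID/AN2A/wDugP8A/4D/AISo2IZlhoZ1h6eHdnZ3h5eIh4eHh4eHh4iIiIiHh4eHhJfIt3V1lYR0p5iHdnaFloaXhpeop5eHl5iHh4eHd3eVlqfVxZWllIKXqJaWh5iXl5aGhoaGlqiYh4aVlYV2d5aWlcX3+dmlgYSGhZaYqJioh3aGdXWWuaiHlri4loWGh4Z0hKb3+NdhYmR0laWUlJSFdoeGhZa5uai22evIppaGdWRjY2T09XNAUXKVt6eWpJOChYaFlZeYqJamucempXWWl4VkUrT11lJkpNTY2NfZt5KCdIaFdYamp5WHp6eFhai5pYSDtvr4tMbn1KSWt+r8t3Nyc4V1h7indWOCknKFl4eDhKSk+Pr5+Oq3lGR1t9nlpISBcnOEpZNyY4SFloZ1Y2KDckG0+cq4uaiTg6fntuX3+aaCdISCg4Z2h5eZmHZzlbdiUef5qJi6yLGl6cZ0daf4+ZSTl5eHh4aFlZeYlZPG6sPS+eu5yMmloMj5hWN1dqb3lYKWp6enqKilhYaWlaSn1vbYt+m3hWJyyemUhHd3h/e2Y3N2h6fJyqdzdoeHhYOUlYSV6LaEdHO2tZOGh3d2x/inkoV2hpa4x3N2dneXloRklKW1pZeWdZWVhYaGhoaX6+mjhYeWhHXHtod2hqeWhYenppeoqINzhYaGhqe3tsfJtZOGmJeEcoWnh3aXp4V0h7e2lZSggYSVhnWn16WGhpSTloeHlqeWc4OYl6iYhoOGyMZRgMS4p5eGdsfGZGV1hoaHhoa5yqaVl5iYmKmXlJa52HCRyuzp1sW4ysmFdHaHh4eHp7eXlqeoiIeoqJiUlbnZkYLHybmUlMnJyMaFdXaHhqjHhnaHiIiHl6eXdnWElreitciYppSGybd1pbaHdXZ2t7dmdnaHh5WlhXV2hnR0g3SVlnaGpqe5yJWFtrWEU3S1pWRkc4R0paSEdYaWdHSEdIODc3WHqJi4taS15MZ1pefIxranhnXKuZeFhpZylqiHhoV0c4OUhYaEpqXn/Pj55bTG5ffYlsu5uKaXlnGVuJiYmIeFgoGBYlN2hLfq9/qlUWJkpunYuJiXlqi4gIO4mJiHlpWlg3NicXKV+beU+PeWcmGF6binpoV2mLmBgreHh4Z0lriXhpakoKLXlVO3+OiWgaTYhoWmppeWt4GCt4eGhpaousjIybiTgJSldJTI5+aVoqZ1dZaoqJencHG1lnaXt6eoqKmpqIZydJeXlZSF1+m2lnWXl5iop6ZggMenlpaGdpeYmJinl3RzdZenhXOVyKeFlqiol5e3uICA6bmXhnV2l6eHh5eXloV1haaXlpSUlGSGdrioh7jZkIDpuaiXlZeomIeHiIiXlZWHqaiYdoaXhnQ="/>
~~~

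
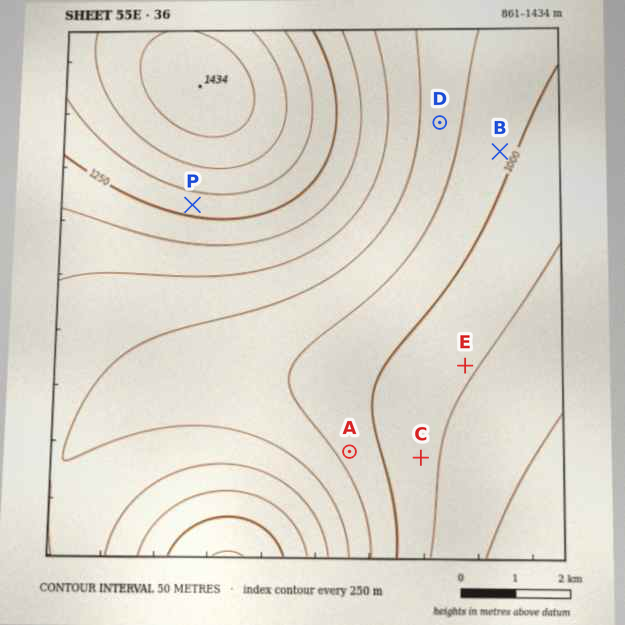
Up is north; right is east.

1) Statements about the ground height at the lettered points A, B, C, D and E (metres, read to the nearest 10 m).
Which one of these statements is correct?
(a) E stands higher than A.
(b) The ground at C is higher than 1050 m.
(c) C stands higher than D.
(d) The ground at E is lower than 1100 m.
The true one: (d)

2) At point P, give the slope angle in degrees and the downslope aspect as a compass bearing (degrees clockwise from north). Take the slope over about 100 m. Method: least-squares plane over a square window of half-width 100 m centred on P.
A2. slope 6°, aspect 191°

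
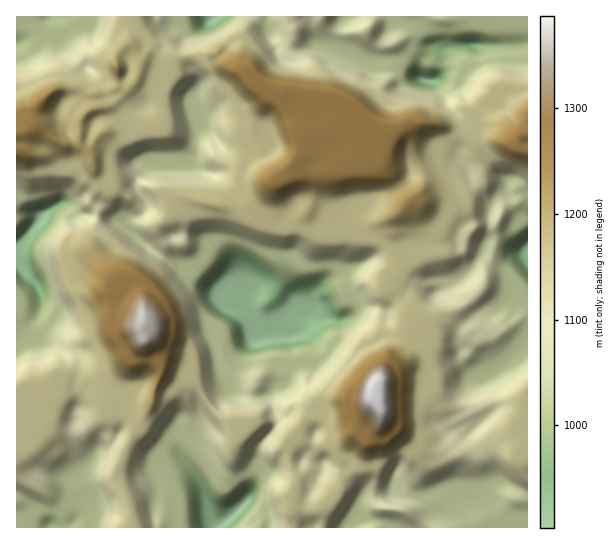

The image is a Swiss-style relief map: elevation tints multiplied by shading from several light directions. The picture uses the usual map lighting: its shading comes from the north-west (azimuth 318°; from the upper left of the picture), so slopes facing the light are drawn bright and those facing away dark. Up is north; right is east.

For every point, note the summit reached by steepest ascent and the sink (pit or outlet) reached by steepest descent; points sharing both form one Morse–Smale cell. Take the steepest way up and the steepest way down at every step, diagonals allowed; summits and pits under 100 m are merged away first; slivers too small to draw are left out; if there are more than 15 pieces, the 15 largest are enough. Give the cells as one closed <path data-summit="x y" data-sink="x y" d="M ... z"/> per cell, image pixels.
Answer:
<path data-summit="282 93" data-sink="263 329" d="M215 53l-30 4 12 25 0 7-6 16 4 10 5 7 0 7-8 26-9 9-34-3-13 20 0 6 11 19-9 10-7 3-6 8 17 16 19 13 14 7 4-1-6-8 0-17 22 2 18 5 14 11 6 10 3 8 0 16 7 6 1 12 15 21 14-1 20-16 13 0 17 8 11 1 11-1 17-11 21 4 4-1 17-16-9-12 1-25 3-7-2-14 3 10 5 5 12 4 26-1 17-5-3-8 3-9-18-9-27-25 10 1 8-3 30 2 13-13-16-29 0-10 4-9-2-5-31-10-21 0-21 8-11-2-20-10-9-12-10-7-22-4-11 3-40-11-11-7-8-9-24-11z"/><path data-summit="377 393" data-sink="525 254" d="M487 167l-8 0 2 6 0 8-4 5 16 16-4 16-22 6-7 9 5 2-1 12-4 4 8 22-6 6-15 8-8-4-9 0-17 5-9 7 7 8 2 8 0 12-10 24-19 23-8 19 0 8 5 13-1 15-33 40-7 10-4 19-6 7-12 7-26-2 1 22 235-1 0-332-3-2-14 0-3-3 0-9z"/><path data-summit="377 393" data-sink="263 329" d="M405 296l-20 16-23-4-21 12-18-1-17-8-13 0-23 17-12 0-7 8-5 3-31 8 6 27 13 18 15 4 10 0 12-3 6 25-1 4 10 6 5 6-3 12 1 16 6 15 0 9-4 11 2 8 6 3 19 0 12-7 6-7 4-19 7-10 33-40 1-15-5-13 0-8 8-19 19-23 10-24 0-12-2-8z"/><path data-summit="145 321" data-sink="41 215" d="M62 204l-4 0-13 8-29 34 0 17 19 19 6 15 0 9-4 9-14 20-7 6 0 56 13 3 18-1 1-14 3-5 22-4 32 12 9 12 7-6 6-24 17-29-1-35-8-9-16-11-27-35-1-10 6-24-20-4z"/><path data-summit="145 321" data-sink="217 523" d="M161 357l0 17-8 19-1 10-16 24-19 43 3 15 11 26 0 16 82 1 2-4 16-9 18-20 10-22 0-23 16-23 1-5-17-1-18 7-18-9-11-10-12-20-15-20-20-6z"/><path data-summit="145 321" data-sink="263 329" d="M101 216l-4 1-6 24 1 10 27 35 21 16 4 9 0 30-17 29-6 24-6 5 19 6 15-1 3-3 4-16 5-11 0-17 4 6 20 6 15 20 12 20 11 10 18 9 18-7 16 0 2-3-6-25-12 3-10 0-15-4-11-15-6-15-2-13 2-4 29-6 5-3 8-9-15-20-3-14-6-4-13 2-21-19-40-16-44-35z"/><path data-summit="31 125" data-sink="263 329" d="M130 44l-8 4-6 7 3 30-5 4-21 7-6 0-12-7-18 0-10 6-16 16-2 12-13-1 1 11 16-8 28 18 18 0 10 10 6 18 5 10 0 5-7 11 4 18 14 4 14 9 4-7 9-5 9-10-11-19 0-6 9-16 4-4 34 3 10-11 7-24 0-7-5-7-4-10 6-16 0-7-10-23-6-2-10 4-2 10-20-7-8 1 0-4-2-6z"/><path data-summit="145 321" data-sink="50 525" d="M73 376l-19 3-5 3 0 25-5 14-3 6-16 11-4 9-5 4 0 44 9 5 26 28 79 0 1-17-11-26-3-15 19-43 12-16 4-9-18 3-20-5-9-12z"/><path data-summit="377 393" data-sink="425 79" d="M527 16l-234 0 2 13-4 21 4 1 19-7 8 0 24 7 20 9 35 0 9 3 12 16 12 1 6-6 5-26 20-4 62 0z"/><path data-summit="282 93" data-sink="425 79" d="M322 44l-8 0-23 7 5 15 0 8-3 15-7 4 20 6 11-3 22 4 12 9 7 10 20 10 11 2 21-8 21 0 34 11 0-9-13-18-11-22-7-5-12-1-12-16-9-3-35 0-20-9z"/><path data-summit="31 125" data-sink="51 17" d="M129 16l-83 0-11 7-7 7-4 8-8 5 0 78 13 2 2-12 16-16 10-6 18 0 12 7 14-1 13-6 5-4-3-30 13-12z"/><path data-summit="515 147" data-sink="425 79" d="M527 44l-62 0-21 5-3 21-6 11 6 4 11 22 12 15 2 13 28 2 20 8 5-9 9-2z"/><path data-summit="31 125" data-sink="41 215" d="M33 125l-17 9 0 80 14-1 11 3 14-11 7-1 15 9 20 3 0-7-4-6 0-6 7-11 0-5-5-10-6-18-10-10-18 0z"/><path data-summit="282 93" data-sink="213 17" d="M266 16l-55 0-5 7-19 12-3 10 1 10 14 1 16-3 8 8 24 11 14 13 22 8 7-1 3-3 3-23-5-15-12-4-11-17z"/><path data-summit="377 393" data-sink="217 523" d="M278 423l-19 27 0 23-10 22-18 20-16 9-1 4 78-1 1-14-2-16 4-11 0-9-6-15-1-21 3-7z"/>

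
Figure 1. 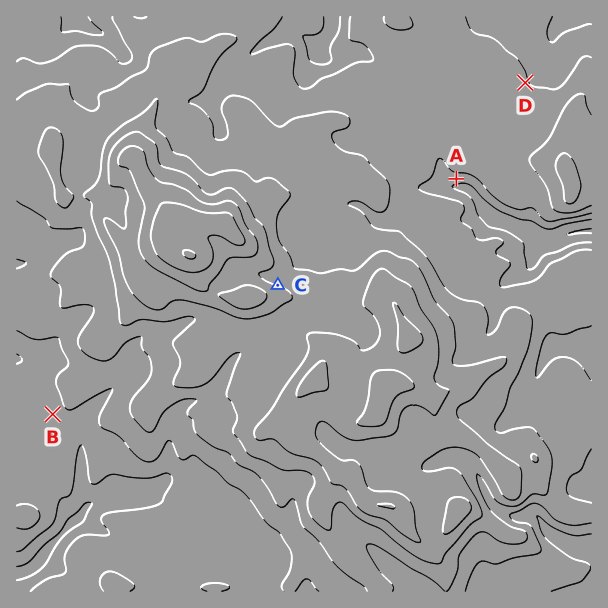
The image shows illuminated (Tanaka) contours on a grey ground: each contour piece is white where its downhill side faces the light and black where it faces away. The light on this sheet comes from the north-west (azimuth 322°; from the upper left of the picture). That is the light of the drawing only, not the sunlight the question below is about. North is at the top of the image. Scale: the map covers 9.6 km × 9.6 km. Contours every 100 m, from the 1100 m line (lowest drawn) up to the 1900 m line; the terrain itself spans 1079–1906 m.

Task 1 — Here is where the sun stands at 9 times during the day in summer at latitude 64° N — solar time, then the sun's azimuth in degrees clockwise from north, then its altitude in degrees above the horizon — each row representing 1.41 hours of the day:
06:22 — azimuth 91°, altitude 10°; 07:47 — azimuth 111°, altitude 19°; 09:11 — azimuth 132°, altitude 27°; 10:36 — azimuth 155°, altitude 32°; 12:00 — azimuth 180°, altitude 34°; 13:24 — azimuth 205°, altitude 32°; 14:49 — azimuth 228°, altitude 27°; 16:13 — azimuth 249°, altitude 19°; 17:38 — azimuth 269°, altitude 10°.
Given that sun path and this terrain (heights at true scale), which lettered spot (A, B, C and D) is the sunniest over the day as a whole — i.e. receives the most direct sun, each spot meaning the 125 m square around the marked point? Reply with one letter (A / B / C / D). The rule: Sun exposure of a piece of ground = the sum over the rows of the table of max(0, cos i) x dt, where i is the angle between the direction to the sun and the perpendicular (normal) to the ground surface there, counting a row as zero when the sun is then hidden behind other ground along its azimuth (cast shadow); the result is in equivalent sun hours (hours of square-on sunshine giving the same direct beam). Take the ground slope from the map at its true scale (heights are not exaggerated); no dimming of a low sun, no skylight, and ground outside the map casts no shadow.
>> A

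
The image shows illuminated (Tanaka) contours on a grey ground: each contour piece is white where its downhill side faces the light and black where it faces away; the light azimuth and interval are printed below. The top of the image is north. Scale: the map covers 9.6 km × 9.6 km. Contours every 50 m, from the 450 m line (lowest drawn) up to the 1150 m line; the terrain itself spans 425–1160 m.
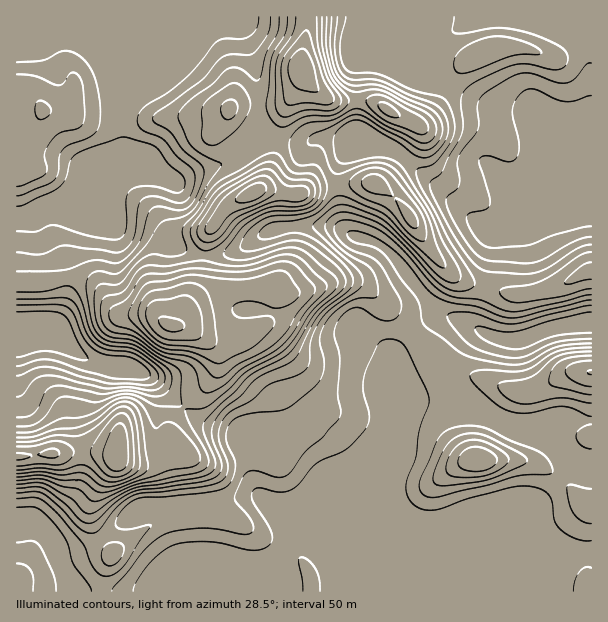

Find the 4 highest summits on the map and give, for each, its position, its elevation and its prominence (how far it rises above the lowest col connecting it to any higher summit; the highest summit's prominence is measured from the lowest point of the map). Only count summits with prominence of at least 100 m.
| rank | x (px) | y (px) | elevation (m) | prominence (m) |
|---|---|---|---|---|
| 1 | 170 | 326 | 1160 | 735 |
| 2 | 117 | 455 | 1149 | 298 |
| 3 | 254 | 192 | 1085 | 196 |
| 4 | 302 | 68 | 1040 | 221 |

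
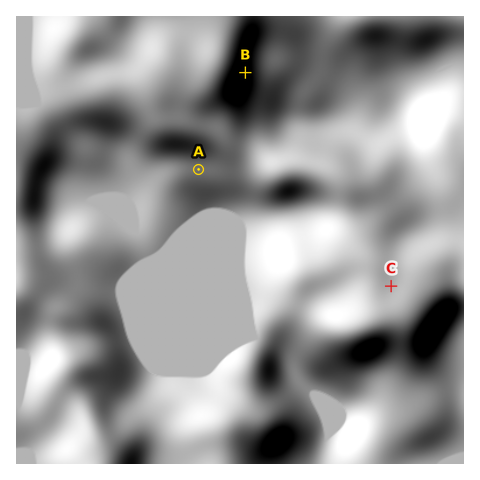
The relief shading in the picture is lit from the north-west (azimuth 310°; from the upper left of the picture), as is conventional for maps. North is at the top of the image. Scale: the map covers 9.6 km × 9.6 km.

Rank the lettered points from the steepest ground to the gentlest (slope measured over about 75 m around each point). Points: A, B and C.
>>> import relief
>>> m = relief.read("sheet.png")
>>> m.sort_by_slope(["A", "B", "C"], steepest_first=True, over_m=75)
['B', 'A', 'C']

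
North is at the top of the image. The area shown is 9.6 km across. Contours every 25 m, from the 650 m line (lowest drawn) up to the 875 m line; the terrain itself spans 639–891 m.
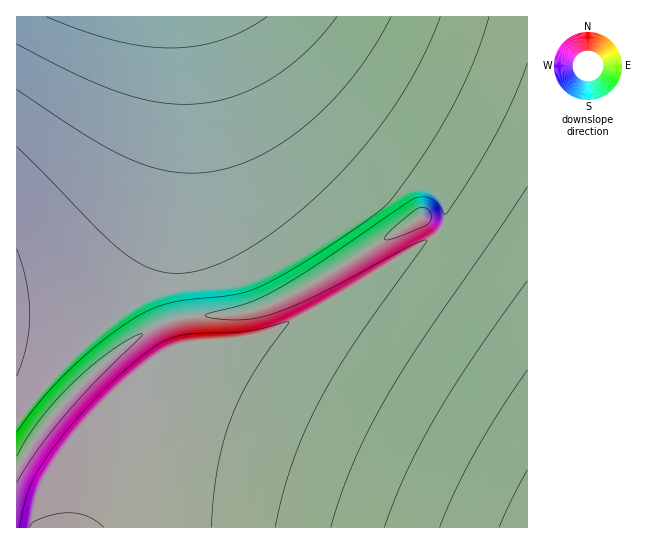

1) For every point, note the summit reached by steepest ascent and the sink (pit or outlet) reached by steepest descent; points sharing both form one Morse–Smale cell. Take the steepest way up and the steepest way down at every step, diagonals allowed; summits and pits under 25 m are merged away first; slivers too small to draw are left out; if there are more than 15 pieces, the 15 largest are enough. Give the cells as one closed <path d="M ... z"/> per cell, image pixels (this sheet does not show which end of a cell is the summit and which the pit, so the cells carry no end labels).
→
<path d="M442 231l-117 73-56 28-34 8-44 3-9 2-7-26-18 6-24 15-44 37-28 29-18 23-27 40 0 58 511 1 1-235z"/><path d="M179 16l-163 1 1 451 26-39 46-52 44-37 16-11 27-11-7-33 11-91 4-55 0-73z"/><path d="M257 16l-77 1 4 49 0 73-4 55-11 91 3 20 5 14 14-3 39-1 32-7 52-25 107-66 18 12 6-10 0-10-5-12-63-48-35-29-46-49z"/><path d="M527 16l-270 1 39 54 46 49 35 29 63 48 5 12 0 10-5 11 87 62z"/><path d="M423 217l-14 7-95 59-45 22-28 8-64 6 4 26 69-8 19-5 34-16 134-81 3-5z"/>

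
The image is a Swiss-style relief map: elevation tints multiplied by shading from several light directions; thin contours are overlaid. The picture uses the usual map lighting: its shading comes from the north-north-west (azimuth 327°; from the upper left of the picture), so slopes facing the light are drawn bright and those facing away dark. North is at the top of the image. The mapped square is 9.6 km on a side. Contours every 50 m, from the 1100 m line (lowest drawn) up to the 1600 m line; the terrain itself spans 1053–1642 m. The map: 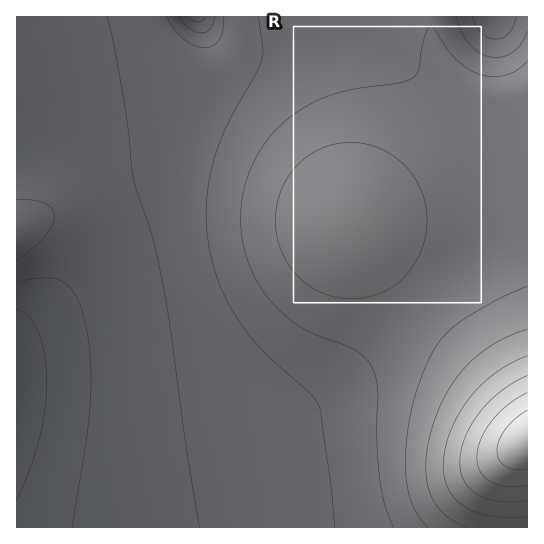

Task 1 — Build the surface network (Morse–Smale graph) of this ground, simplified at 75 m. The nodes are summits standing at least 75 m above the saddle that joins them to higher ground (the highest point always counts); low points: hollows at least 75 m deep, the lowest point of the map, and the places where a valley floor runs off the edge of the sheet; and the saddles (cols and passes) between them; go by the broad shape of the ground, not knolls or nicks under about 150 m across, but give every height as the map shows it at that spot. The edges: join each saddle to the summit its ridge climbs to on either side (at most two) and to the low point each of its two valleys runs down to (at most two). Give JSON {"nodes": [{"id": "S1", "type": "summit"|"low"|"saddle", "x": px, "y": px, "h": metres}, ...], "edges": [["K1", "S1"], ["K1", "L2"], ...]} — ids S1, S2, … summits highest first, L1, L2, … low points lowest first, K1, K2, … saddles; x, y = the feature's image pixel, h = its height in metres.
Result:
{"nodes": [
{"id": "S1", "type": "summit", "x": 527, "y": 441, "h": 1642},
{"id": "L1", "type": "low", "x": 17, "y": 391, "h": 1053},
{"id": "L2", "type": "low", "x": 197, "y": 17, "h": 1077},
{"id": "L3", "type": "low", "x": 494, "y": 17, "h": 1165},
{"id": "K1", "type": "saddle", "x": 485, "y": 202, "h": 1322},
{"id": "K2", "type": "saddle", "x": 430, "y": 17, "h": 1298},
{"id": "K3", "type": "saddle", "x": 158, "y": 33, "h": 1216}],
"edges": [["K1", "S1"], ["K1", "L1"], ["K1", "L2"], ["K2", "S1"], ["K2", "L2"], ["K2", "L3"], ["K3", "S1"], ["K3", "L1"], ["K3", "L2"]]}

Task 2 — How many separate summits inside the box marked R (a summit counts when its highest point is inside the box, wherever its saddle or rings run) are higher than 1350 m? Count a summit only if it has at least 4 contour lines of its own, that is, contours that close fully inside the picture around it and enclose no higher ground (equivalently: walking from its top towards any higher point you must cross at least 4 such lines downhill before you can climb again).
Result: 0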